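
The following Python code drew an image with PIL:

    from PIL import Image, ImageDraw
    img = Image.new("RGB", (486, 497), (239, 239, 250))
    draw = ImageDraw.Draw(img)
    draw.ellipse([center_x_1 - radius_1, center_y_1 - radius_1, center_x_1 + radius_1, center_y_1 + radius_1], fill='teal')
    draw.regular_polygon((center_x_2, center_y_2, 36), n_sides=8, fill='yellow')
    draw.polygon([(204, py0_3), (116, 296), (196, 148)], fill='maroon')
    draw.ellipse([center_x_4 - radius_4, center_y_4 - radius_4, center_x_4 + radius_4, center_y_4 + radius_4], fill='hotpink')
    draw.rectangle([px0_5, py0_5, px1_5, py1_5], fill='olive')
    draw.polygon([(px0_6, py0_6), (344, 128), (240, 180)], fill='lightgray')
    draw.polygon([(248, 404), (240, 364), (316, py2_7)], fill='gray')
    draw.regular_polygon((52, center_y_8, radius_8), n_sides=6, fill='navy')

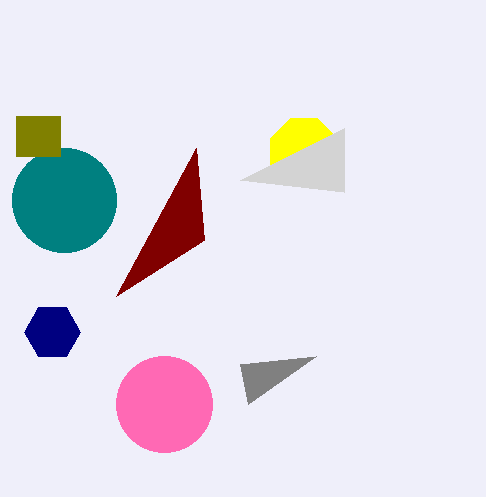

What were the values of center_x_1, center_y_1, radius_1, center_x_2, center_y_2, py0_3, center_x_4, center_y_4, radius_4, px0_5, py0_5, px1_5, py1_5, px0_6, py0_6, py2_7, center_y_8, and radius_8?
center_x_1 = 64, center_y_1 = 200, radius_1 = 52, center_x_2 = 304, center_y_2 = 152, py0_3 = 240, center_x_4 = 164, center_y_4 = 404, radius_4 = 48, px0_5 = 16, py0_5 = 116, px1_5 = 60, py1_5 = 156, px0_6 = 344, py0_6 = 192, py2_7 = 356, center_y_8 = 332, radius_8 = 28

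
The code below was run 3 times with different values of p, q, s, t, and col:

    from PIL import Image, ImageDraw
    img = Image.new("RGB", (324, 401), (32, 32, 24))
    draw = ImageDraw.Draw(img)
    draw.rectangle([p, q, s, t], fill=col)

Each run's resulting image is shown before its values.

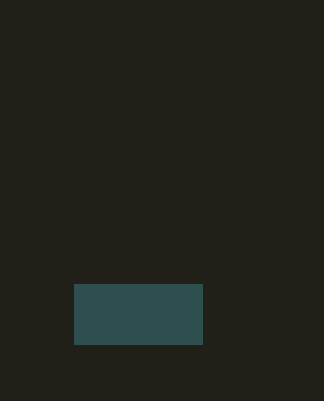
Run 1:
p = 74; q = 284; s = 202; t = 344; col = 'darkslategray'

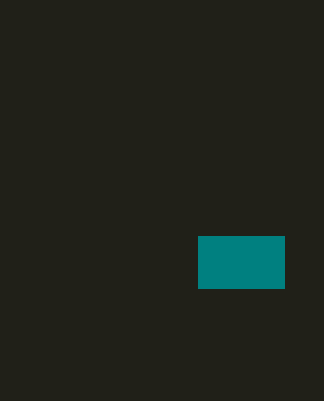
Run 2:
p = 198, q = 236, s = 284, t = 288, col = 'teal'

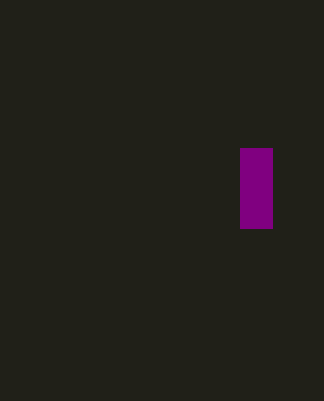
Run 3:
p = 240
q = 148
s = 272
t = 228
col = 'purple'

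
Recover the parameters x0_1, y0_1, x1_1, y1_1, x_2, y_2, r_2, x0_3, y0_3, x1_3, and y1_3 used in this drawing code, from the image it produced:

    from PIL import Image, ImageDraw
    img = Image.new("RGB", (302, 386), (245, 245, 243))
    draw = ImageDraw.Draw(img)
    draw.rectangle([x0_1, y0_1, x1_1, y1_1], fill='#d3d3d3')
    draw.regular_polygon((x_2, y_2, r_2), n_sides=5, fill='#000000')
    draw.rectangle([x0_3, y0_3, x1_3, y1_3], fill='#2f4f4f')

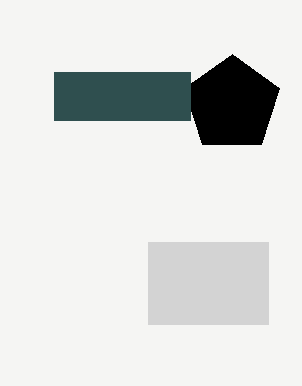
x0_1 = 148
y0_1 = 242
x1_1 = 268
y1_1 = 324
x_2 = 232
y_2 = 104
r_2 = 50
x0_3 = 54
y0_3 = 72
x1_3 = 190
y1_3 = 120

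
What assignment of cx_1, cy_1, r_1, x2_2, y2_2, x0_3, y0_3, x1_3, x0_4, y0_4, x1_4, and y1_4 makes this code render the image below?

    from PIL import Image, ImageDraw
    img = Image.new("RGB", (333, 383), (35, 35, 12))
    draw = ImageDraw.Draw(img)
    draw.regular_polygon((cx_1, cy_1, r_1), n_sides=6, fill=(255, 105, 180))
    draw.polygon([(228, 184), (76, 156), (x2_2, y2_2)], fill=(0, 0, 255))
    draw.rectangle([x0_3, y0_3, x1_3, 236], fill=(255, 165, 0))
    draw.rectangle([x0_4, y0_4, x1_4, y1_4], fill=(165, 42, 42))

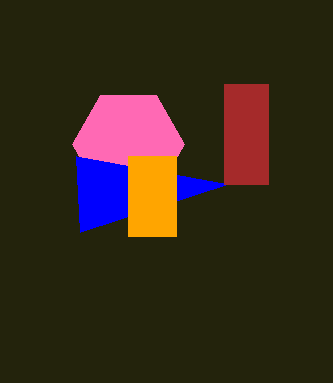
cx_1 = 128, cy_1 = 144, r_1 = 56, x2_2 = 80, y2_2 = 232, x0_3 = 128, y0_3 = 156, x1_3 = 176, x0_4 = 224, y0_4 = 84, x1_4 = 268, y1_4 = 184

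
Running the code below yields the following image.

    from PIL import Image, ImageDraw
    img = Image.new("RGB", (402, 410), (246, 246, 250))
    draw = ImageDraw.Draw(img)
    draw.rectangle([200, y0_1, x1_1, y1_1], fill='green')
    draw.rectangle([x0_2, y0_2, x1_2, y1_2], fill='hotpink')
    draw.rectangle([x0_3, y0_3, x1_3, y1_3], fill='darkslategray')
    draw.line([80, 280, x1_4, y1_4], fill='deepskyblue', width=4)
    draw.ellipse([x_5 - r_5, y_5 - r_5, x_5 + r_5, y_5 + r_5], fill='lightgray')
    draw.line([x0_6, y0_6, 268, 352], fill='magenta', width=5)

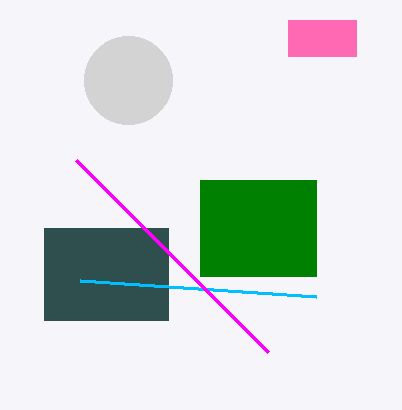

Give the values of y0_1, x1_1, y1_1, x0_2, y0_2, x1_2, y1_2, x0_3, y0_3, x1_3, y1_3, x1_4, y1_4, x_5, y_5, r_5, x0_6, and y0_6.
y0_1 = 180
x1_1 = 316
y1_1 = 276
x0_2 = 288
y0_2 = 20
x1_2 = 356
y1_2 = 56
x0_3 = 44
y0_3 = 228
x1_3 = 168
y1_3 = 320
x1_4 = 316
y1_4 = 296
x_5 = 128
y_5 = 80
r_5 = 44
x0_6 = 76
y0_6 = 160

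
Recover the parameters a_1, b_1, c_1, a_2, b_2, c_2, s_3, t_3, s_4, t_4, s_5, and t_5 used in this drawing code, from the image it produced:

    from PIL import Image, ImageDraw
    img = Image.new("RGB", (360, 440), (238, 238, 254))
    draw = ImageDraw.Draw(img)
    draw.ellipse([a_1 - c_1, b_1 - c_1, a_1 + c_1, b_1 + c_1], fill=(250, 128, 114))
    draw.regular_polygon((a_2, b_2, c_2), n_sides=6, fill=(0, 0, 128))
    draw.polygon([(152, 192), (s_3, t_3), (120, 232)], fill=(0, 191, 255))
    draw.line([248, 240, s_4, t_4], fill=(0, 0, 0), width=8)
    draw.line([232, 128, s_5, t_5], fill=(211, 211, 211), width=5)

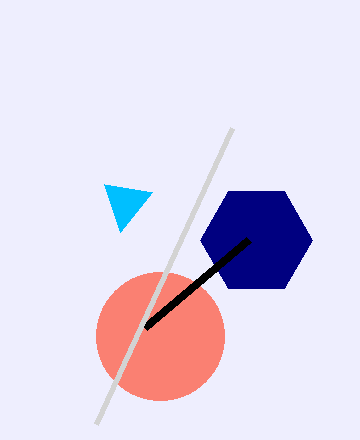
a_1 = 160; b_1 = 336; c_1 = 64; a_2 = 256; b_2 = 240; c_2 = 56; s_3 = 104; t_3 = 184; s_4 = 144; t_4 = 328; s_5 = 96; t_5 = 424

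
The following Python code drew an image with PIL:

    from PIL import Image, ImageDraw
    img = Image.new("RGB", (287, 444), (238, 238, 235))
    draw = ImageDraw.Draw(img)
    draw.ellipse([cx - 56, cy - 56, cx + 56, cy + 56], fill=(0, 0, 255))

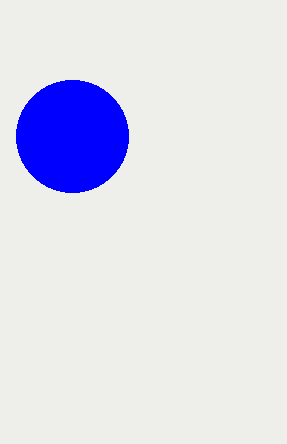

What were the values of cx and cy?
cx = 72, cy = 136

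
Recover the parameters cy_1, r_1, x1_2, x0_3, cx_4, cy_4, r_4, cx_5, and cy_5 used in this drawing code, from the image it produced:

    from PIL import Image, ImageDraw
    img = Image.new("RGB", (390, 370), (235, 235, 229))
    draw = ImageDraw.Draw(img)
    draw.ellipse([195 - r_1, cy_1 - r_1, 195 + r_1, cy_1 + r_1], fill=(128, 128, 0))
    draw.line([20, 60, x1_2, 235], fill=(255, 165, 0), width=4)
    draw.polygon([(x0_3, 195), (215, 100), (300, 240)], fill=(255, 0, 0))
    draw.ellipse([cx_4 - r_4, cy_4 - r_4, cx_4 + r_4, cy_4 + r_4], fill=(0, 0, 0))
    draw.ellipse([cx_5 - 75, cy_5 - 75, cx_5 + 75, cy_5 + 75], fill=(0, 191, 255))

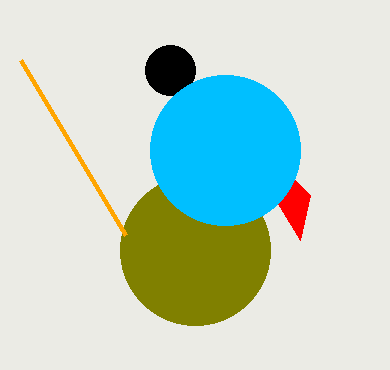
cy_1 = 250, r_1 = 75, x1_2 = 125, x0_3 = 310, cx_4 = 170, cy_4 = 70, r_4 = 25, cx_5 = 225, cy_5 = 150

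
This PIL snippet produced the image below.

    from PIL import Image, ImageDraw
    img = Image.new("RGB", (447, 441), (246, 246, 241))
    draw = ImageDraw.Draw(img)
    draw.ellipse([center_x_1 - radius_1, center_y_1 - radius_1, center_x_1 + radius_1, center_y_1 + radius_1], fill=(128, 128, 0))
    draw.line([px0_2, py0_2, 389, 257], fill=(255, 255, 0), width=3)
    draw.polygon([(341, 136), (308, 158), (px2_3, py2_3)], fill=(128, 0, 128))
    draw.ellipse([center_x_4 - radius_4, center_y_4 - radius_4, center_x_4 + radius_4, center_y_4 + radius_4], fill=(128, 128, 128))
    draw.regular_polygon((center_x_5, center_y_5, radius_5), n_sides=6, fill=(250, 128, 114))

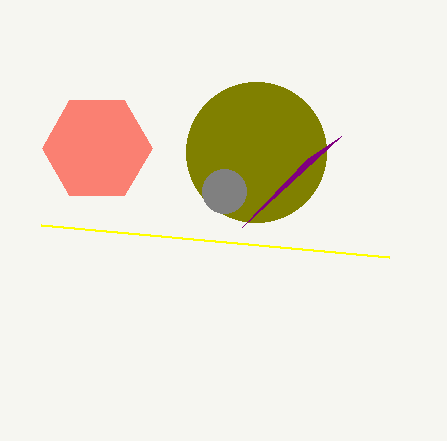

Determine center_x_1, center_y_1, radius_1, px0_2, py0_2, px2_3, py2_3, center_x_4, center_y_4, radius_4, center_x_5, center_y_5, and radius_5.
center_x_1 = 256, center_y_1 = 152, radius_1 = 70, px0_2 = 41, py0_2 = 225, px2_3 = 242, py2_3 = 227, center_x_4 = 224, center_y_4 = 191, radius_4 = 22, center_x_5 = 97, center_y_5 = 148, radius_5 = 55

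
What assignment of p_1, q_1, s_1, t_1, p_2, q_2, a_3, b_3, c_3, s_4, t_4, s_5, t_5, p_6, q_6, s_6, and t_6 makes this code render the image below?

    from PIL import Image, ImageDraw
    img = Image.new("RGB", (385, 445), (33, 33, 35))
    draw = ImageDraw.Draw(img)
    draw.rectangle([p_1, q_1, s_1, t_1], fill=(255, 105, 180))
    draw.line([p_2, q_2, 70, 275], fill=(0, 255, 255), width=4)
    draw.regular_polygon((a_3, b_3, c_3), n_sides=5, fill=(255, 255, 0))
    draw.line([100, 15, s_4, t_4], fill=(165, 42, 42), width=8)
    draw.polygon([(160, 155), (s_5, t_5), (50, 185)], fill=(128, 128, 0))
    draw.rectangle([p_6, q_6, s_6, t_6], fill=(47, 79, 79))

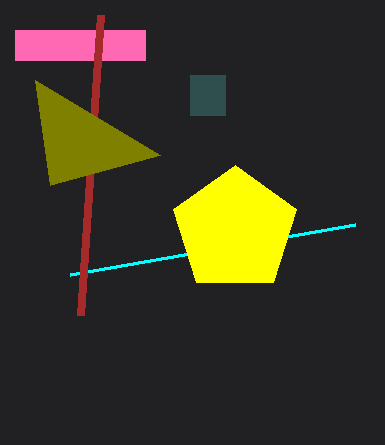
p_1 = 15
q_1 = 30
s_1 = 145
t_1 = 60
p_2 = 355
q_2 = 225
a_3 = 235
b_3 = 230
c_3 = 65
s_4 = 80
t_4 = 315
s_5 = 35
t_5 = 80
p_6 = 190
q_6 = 75
s_6 = 225
t_6 = 115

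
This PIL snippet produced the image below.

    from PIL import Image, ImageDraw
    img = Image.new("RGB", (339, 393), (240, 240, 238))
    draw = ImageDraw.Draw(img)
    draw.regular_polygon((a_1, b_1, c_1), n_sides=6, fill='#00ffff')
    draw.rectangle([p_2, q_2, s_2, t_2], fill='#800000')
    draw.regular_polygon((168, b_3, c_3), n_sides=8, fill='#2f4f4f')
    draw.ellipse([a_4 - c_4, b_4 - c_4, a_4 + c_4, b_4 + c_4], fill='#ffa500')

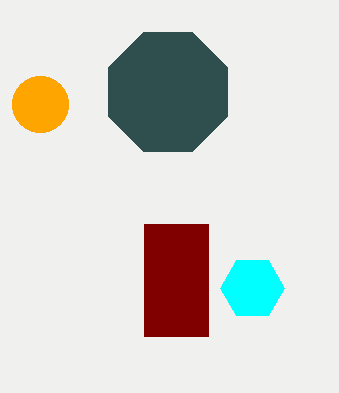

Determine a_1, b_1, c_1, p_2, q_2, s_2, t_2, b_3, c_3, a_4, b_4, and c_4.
a_1 = 252
b_1 = 288
c_1 = 32
p_2 = 144
q_2 = 224
s_2 = 208
t_2 = 336
b_3 = 92
c_3 = 64
a_4 = 40
b_4 = 104
c_4 = 28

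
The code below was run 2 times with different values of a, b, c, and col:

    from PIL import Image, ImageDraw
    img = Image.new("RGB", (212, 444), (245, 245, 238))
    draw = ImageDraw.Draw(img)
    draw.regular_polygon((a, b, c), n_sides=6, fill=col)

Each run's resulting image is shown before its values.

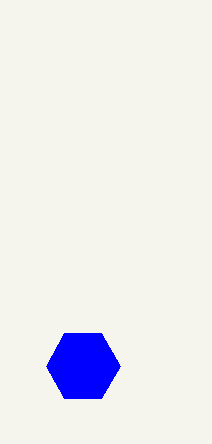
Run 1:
a = 83, b = 366, c = 37, col = 'blue'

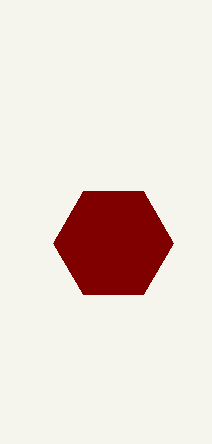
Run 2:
a = 113, b = 243, c = 60, col = 'maroon'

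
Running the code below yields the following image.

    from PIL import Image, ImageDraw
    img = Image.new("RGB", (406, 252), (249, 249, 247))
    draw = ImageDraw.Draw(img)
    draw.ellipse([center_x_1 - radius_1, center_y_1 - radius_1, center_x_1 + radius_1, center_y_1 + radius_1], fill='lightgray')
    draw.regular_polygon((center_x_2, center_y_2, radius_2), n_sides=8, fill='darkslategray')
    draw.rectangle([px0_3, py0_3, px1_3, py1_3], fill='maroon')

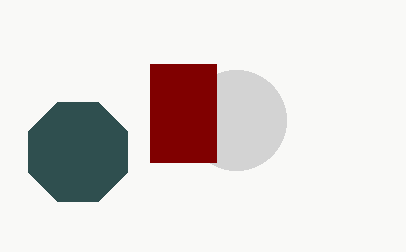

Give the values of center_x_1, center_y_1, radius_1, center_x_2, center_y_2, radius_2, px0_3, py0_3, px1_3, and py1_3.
center_x_1 = 236; center_y_1 = 120; radius_1 = 50; center_x_2 = 78; center_y_2 = 152; radius_2 = 54; px0_3 = 150; py0_3 = 64; px1_3 = 216; py1_3 = 162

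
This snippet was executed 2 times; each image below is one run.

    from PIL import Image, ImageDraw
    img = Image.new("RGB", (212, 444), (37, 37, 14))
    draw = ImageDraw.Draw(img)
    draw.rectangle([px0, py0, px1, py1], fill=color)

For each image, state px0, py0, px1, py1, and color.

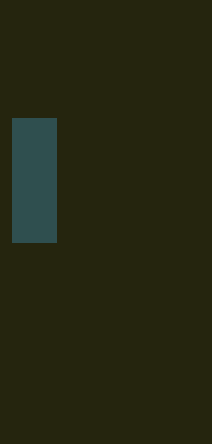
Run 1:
px0 = 12; py0 = 118; px1 = 56; py1 = 242; color = 'darkslategray'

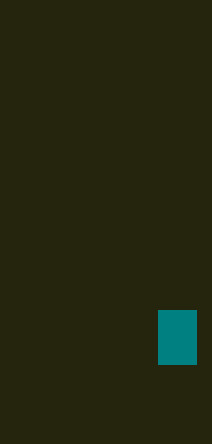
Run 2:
px0 = 158; py0 = 310; px1 = 196; py1 = 364; color = 'teal'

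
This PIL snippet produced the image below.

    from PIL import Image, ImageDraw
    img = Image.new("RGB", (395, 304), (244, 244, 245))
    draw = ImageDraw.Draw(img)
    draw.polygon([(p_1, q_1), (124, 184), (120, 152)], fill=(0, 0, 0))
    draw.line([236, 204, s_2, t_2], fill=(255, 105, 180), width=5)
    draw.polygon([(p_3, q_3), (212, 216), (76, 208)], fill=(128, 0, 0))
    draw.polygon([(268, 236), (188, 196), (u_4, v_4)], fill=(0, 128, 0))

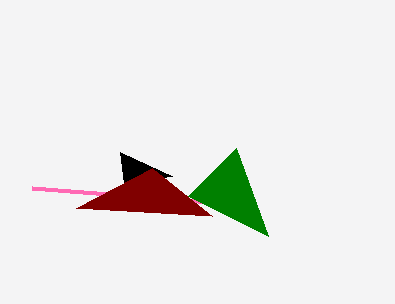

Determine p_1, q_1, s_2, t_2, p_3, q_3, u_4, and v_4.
p_1 = 172; q_1 = 176; s_2 = 32; t_2 = 188; p_3 = 152; q_3 = 168; u_4 = 236; v_4 = 148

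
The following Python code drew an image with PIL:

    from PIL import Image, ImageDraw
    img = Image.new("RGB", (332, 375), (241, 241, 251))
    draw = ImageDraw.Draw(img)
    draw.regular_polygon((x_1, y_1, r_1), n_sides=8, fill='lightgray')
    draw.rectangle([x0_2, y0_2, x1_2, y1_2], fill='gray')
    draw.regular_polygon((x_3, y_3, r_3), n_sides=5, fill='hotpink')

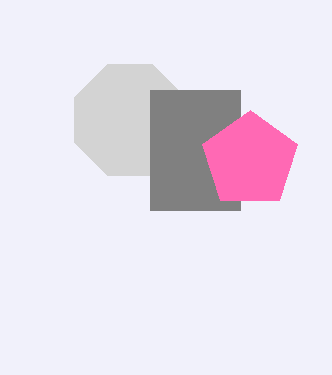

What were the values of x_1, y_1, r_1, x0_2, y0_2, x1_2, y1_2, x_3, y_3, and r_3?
x_1 = 130, y_1 = 120, r_1 = 60, x0_2 = 150, y0_2 = 90, x1_2 = 240, y1_2 = 210, x_3 = 250, y_3 = 160, r_3 = 50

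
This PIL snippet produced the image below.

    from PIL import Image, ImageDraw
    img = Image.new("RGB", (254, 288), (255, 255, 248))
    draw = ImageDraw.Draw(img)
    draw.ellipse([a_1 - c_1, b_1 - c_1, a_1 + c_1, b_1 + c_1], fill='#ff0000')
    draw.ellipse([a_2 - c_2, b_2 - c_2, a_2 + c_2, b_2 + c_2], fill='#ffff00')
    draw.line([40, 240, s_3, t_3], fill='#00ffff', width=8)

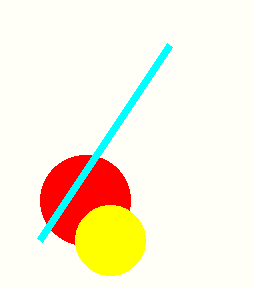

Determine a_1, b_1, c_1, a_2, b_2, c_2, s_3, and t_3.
a_1 = 85, b_1 = 200, c_1 = 45, a_2 = 110, b_2 = 240, c_2 = 35, s_3 = 170, t_3 = 45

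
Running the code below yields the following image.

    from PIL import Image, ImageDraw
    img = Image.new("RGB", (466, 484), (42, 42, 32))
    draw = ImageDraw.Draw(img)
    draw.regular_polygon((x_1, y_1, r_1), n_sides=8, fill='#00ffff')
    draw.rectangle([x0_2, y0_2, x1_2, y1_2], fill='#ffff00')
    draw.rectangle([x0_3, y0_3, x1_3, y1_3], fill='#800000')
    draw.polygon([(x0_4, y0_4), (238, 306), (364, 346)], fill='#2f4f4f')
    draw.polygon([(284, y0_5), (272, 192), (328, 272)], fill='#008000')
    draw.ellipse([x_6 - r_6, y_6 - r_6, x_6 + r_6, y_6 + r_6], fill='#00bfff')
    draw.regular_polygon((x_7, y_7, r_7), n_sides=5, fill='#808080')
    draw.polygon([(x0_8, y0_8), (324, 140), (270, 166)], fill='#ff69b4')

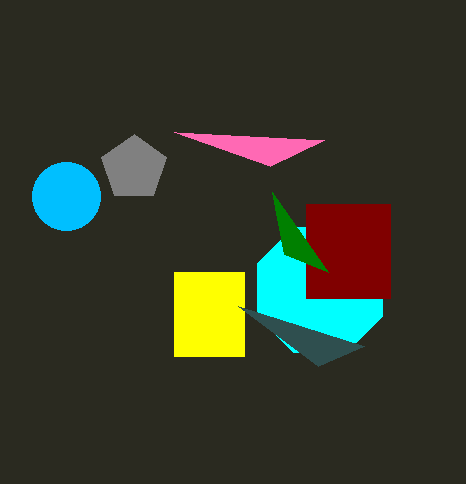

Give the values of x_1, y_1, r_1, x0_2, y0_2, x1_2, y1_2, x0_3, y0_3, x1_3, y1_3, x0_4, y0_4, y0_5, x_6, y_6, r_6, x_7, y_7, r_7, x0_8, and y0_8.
x_1 = 320, y_1 = 290, r_1 = 68, x0_2 = 174, y0_2 = 272, x1_2 = 244, y1_2 = 356, x0_3 = 306, y0_3 = 204, x1_3 = 390, y1_3 = 298, x0_4 = 318, y0_4 = 366, y0_5 = 254, x_6 = 66, y_6 = 196, r_6 = 34, x_7 = 134, y_7 = 168, r_7 = 34, x0_8 = 174, y0_8 = 132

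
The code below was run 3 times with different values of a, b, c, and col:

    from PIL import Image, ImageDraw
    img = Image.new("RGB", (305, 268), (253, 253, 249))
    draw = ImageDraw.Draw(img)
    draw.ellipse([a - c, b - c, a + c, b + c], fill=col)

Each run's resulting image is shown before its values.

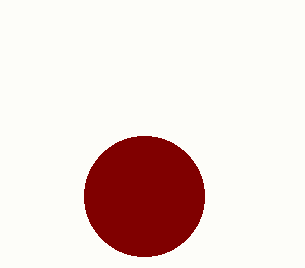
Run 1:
a = 144, b = 196, c = 60, col = 'maroon'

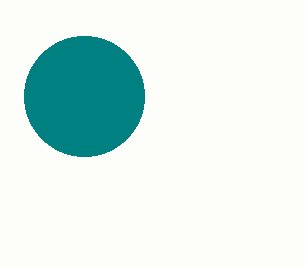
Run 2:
a = 84, b = 96, c = 60, col = 'teal'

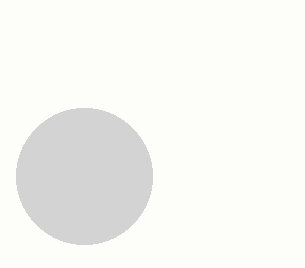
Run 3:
a = 84
b = 176
c = 68
col = 'lightgray'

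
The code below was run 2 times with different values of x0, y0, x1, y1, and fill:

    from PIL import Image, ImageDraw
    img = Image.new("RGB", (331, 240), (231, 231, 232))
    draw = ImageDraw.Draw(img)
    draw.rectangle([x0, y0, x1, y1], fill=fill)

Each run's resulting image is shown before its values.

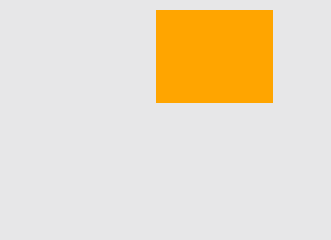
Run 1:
x0 = 156, y0 = 10, x1 = 272, y1 = 102, fill = 'orange'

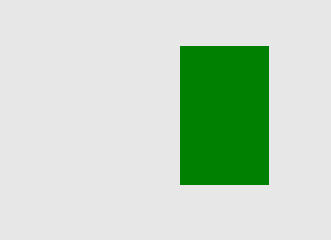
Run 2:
x0 = 180; y0 = 46; x1 = 268; y1 = 184; fill = 'green'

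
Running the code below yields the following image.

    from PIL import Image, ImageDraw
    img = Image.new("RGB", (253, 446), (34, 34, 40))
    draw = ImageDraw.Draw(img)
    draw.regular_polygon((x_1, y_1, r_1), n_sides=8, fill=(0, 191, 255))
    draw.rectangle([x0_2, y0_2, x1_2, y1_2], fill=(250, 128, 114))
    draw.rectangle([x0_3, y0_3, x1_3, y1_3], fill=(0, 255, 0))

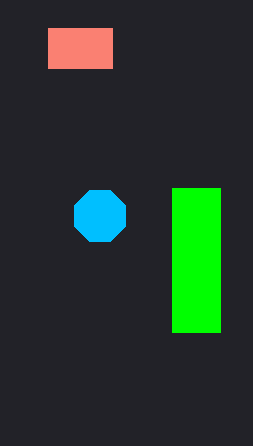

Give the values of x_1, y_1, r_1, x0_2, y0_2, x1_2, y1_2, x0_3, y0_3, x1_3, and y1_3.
x_1 = 100; y_1 = 216; r_1 = 28; x0_2 = 48; y0_2 = 28; x1_2 = 112; y1_2 = 68; x0_3 = 172; y0_3 = 188; x1_3 = 220; y1_3 = 332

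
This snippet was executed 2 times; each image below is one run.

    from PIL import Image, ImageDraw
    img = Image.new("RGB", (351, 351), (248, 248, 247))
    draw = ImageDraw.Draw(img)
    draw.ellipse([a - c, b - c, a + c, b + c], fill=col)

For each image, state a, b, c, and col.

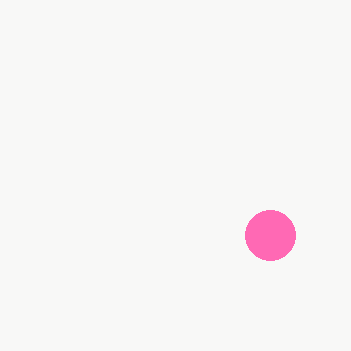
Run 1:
a = 270
b = 235
c = 25
col = 'hotpink'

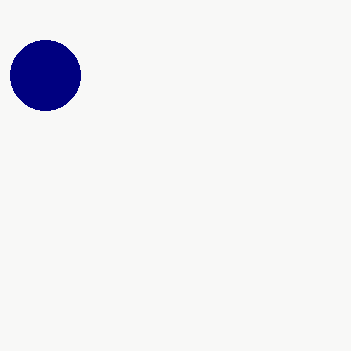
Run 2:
a = 45; b = 75; c = 35; col = 'navy'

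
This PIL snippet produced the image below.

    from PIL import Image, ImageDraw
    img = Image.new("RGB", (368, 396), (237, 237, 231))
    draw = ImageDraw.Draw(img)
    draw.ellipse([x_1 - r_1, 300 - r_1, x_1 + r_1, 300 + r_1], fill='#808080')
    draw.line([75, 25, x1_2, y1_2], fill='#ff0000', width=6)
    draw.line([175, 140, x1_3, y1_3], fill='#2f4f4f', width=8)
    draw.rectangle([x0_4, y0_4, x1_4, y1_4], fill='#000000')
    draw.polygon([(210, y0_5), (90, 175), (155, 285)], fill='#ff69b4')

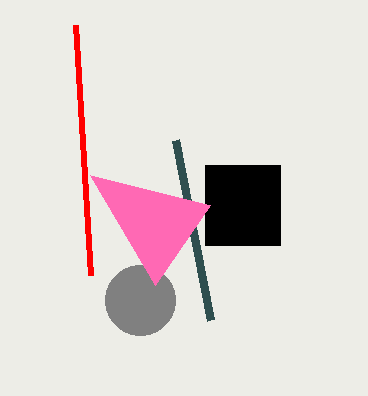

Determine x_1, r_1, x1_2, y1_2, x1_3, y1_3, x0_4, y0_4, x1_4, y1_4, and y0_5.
x_1 = 140
r_1 = 35
x1_2 = 90
y1_2 = 275
x1_3 = 210
y1_3 = 320
x0_4 = 205
y0_4 = 165
x1_4 = 280
y1_4 = 245
y0_5 = 205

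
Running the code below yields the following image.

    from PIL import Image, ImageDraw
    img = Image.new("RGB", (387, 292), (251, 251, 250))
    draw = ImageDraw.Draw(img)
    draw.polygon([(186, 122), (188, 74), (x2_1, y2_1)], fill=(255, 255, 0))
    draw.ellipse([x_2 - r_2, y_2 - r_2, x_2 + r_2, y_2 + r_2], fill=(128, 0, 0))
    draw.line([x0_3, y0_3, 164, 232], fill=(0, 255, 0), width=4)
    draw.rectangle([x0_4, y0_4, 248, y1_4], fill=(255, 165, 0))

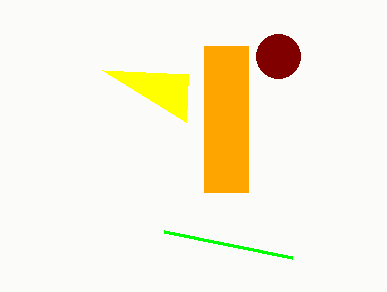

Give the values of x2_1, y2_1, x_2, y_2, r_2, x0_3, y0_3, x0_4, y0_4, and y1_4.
x2_1 = 102
y2_1 = 70
x_2 = 278
y_2 = 56
r_2 = 22
x0_3 = 292
y0_3 = 258
x0_4 = 204
y0_4 = 46
y1_4 = 192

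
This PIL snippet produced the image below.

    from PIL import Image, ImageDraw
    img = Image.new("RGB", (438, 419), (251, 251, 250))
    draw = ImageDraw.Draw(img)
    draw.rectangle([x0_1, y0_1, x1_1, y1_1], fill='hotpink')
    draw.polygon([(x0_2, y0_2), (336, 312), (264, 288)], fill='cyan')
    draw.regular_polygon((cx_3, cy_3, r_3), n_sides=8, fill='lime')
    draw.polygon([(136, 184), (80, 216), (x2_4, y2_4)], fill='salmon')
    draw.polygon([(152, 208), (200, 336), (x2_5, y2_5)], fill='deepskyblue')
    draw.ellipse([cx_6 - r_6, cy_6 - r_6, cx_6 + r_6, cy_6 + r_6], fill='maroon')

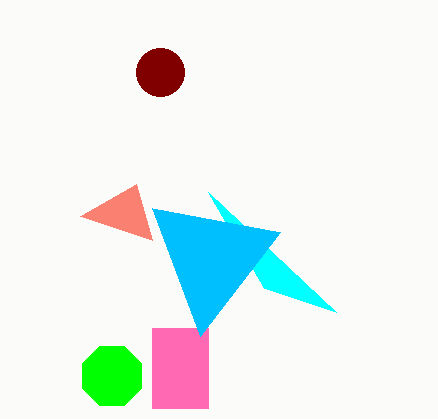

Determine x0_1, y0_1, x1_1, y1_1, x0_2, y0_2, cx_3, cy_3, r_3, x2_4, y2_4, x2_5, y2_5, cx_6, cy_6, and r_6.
x0_1 = 152, y0_1 = 328, x1_1 = 208, y1_1 = 408, x0_2 = 208, y0_2 = 192, cx_3 = 112, cy_3 = 376, r_3 = 32, x2_4 = 152, y2_4 = 240, x2_5 = 280, y2_5 = 232, cx_6 = 160, cy_6 = 72, r_6 = 24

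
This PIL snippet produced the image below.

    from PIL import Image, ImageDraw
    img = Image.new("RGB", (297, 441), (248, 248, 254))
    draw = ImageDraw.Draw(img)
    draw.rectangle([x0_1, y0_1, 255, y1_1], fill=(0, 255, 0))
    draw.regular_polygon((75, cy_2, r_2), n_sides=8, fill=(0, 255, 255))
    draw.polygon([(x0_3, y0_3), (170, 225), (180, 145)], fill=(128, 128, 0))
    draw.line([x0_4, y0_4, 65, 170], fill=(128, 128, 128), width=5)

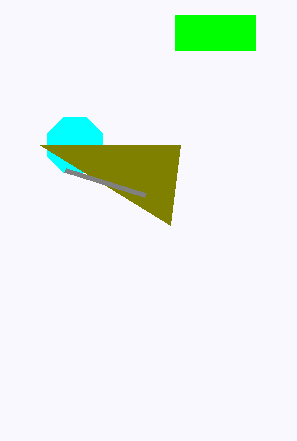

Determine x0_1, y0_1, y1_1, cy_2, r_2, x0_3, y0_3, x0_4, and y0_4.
x0_1 = 175; y0_1 = 15; y1_1 = 50; cy_2 = 145; r_2 = 30; x0_3 = 40; y0_3 = 145; x0_4 = 145; y0_4 = 195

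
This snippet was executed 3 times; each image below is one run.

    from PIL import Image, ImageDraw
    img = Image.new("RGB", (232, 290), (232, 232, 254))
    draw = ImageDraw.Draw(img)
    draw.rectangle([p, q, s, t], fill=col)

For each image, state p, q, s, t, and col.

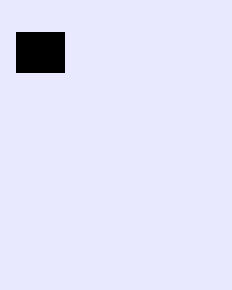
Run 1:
p = 16
q = 32
s = 64
t = 72
col = 'black'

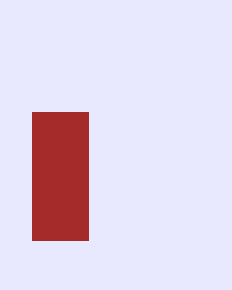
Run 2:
p = 32, q = 112, s = 88, t = 240, col = 'brown'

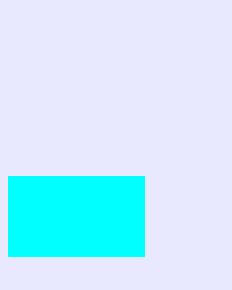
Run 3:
p = 8, q = 176, s = 144, t = 256, col = 'cyan'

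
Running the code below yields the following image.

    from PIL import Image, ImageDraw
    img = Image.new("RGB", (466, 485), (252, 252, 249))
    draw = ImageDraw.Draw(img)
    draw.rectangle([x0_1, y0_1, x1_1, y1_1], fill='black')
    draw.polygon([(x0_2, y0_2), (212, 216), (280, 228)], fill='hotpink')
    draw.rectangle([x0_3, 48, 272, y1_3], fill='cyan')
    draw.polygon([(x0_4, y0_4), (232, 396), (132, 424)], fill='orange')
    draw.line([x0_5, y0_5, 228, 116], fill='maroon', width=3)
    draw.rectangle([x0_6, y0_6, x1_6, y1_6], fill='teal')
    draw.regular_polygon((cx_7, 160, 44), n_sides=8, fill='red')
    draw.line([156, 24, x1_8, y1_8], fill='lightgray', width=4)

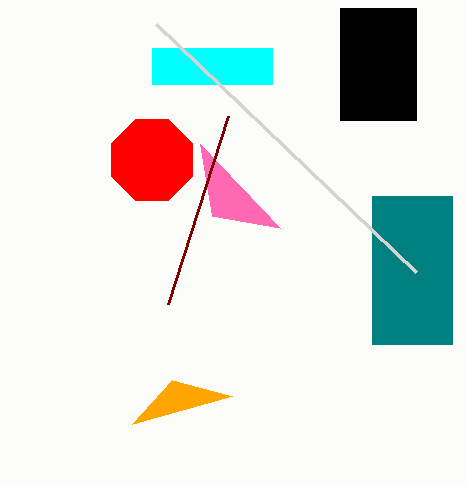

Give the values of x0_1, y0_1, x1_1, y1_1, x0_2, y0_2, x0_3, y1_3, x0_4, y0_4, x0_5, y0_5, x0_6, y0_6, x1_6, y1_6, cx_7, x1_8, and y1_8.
x0_1 = 340; y0_1 = 8; x1_1 = 416; y1_1 = 120; x0_2 = 200; y0_2 = 144; x0_3 = 152; y1_3 = 84; x0_4 = 172; y0_4 = 380; x0_5 = 168; y0_5 = 304; x0_6 = 372; y0_6 = 196; x1_6 = 452; y1_6 = 344; cx_7 = 152; x1_8 = 416; y1_8 = 272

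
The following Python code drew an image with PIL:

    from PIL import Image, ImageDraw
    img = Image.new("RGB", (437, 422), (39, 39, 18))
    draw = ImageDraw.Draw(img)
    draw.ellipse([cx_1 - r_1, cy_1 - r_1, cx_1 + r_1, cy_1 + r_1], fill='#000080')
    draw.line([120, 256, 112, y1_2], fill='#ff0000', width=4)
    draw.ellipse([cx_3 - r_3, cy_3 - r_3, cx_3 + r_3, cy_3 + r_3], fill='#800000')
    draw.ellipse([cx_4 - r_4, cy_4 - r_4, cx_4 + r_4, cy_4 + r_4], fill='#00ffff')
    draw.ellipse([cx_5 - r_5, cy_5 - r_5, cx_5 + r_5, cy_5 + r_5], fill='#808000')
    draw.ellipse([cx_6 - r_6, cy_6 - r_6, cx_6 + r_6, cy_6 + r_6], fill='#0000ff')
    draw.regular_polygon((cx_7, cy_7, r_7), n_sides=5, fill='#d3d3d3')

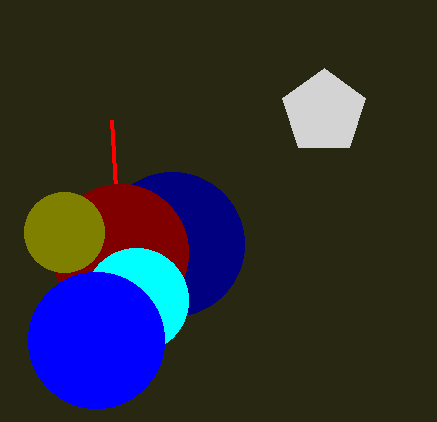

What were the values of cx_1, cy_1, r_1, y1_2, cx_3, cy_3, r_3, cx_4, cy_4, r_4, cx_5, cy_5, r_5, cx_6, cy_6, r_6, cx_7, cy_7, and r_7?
cx_1 = 172, cy_1 = 244, r_1 = 72, y1_2 = 120, cx_3 = 120, cy_3 = 252, r_3 = 68, cx_4 = 136, cy_4 = 300, r_4 = 52, cx_5 = 64, cy_5 = 232, r_5 = 40, cx_6 = 96, cy_6 = 340, r_6 = 68, cx_7 = 324, cy_7 = 112, r_7 = 44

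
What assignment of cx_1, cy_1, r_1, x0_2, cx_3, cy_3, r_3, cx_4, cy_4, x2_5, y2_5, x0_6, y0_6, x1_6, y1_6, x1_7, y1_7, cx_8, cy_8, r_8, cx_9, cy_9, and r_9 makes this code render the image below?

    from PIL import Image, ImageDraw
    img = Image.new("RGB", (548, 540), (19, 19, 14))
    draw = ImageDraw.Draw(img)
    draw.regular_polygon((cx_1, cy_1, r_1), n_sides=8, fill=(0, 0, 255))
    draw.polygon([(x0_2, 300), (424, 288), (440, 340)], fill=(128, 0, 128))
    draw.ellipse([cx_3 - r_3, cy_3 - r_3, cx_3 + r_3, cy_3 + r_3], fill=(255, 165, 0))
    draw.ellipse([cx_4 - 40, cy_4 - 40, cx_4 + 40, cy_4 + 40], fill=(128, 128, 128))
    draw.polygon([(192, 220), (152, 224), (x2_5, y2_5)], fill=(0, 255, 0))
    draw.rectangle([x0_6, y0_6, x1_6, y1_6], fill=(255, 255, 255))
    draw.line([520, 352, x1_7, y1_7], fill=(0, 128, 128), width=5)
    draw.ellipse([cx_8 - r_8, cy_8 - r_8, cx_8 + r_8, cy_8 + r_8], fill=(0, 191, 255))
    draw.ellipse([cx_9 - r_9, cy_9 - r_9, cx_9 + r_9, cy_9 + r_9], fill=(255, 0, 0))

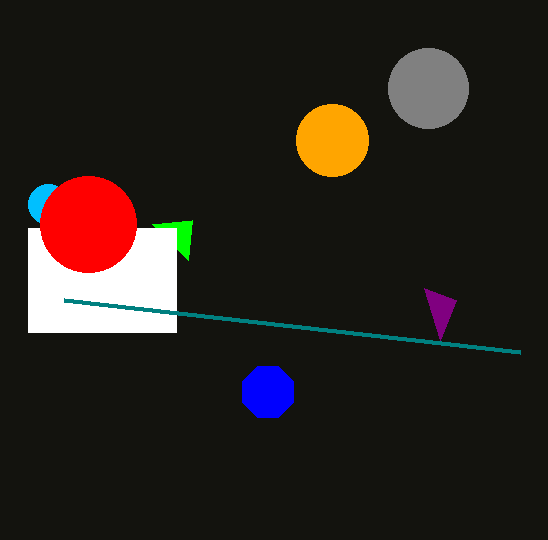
cx_1 = 268, cy_1 = 392, r_1 = 28, x0_2 = 456, cx_3 = 332, cy_3 = 140, r_3 = 36, cx_4 = 428, cy_4 = 88, x2_5 = 188, y2_5 = 260, x0_6 = 28, y0_6 = 228, x1_6 = 176, y1_6 = 332, x1_7 = 64, y1_7 = 300, cx_8 = 48, cy_8 = 204, r_8 = 20, cx_9 = 88, cy_9 = 224, r_9 = 48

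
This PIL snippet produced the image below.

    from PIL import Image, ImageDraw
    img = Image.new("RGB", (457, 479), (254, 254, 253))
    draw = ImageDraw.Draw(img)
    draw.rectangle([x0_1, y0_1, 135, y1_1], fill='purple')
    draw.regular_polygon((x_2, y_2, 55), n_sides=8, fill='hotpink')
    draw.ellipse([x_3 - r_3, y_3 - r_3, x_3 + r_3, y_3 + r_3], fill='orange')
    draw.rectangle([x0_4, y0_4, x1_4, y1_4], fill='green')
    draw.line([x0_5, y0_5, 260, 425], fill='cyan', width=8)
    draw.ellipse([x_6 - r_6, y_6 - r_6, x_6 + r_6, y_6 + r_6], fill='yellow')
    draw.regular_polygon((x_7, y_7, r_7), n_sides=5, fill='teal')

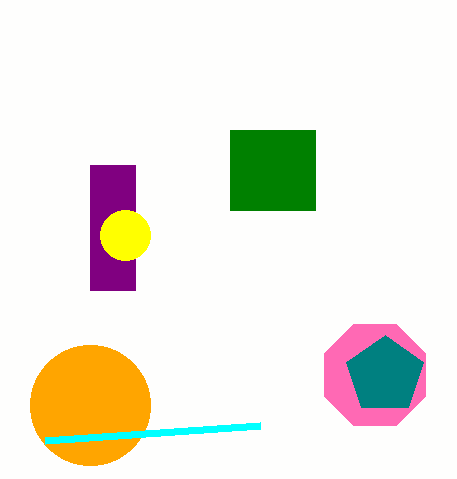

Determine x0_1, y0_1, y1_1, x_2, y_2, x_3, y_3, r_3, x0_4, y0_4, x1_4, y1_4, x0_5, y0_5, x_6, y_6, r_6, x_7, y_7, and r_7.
x0_1 = 90, y0_1 = 165, y1_1 = 290, x_2 = 375, y_2 = 375, x_3 = 90, y_3 = 405, r_3 = 60, x0_4 = 230, y0_4 = 130, x1_4 = 315, y1_4 = 210, x0_5 = 45, y0_5 = 440, x_6 = 125, y_6 = 235, r_6 = 25, x_7 = 385, y_7 = 375, r_7 = 40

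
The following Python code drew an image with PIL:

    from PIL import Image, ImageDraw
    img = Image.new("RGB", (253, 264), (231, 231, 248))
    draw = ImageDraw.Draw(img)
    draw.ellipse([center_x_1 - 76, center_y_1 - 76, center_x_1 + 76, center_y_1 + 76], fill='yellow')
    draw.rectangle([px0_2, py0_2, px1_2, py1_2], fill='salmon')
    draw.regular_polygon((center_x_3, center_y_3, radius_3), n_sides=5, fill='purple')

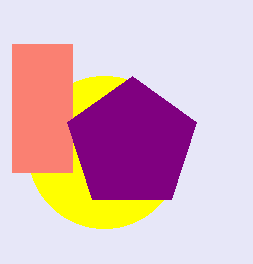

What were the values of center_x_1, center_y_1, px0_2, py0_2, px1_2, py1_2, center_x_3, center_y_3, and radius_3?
center_x_1 = 104
center_y_1 = 152
px0_2 = 12
py0_2 = 44
px1_2 = 72
py1_2 = 172
center_x_3 = 132
center_y_3 = 144
radius_3 = 68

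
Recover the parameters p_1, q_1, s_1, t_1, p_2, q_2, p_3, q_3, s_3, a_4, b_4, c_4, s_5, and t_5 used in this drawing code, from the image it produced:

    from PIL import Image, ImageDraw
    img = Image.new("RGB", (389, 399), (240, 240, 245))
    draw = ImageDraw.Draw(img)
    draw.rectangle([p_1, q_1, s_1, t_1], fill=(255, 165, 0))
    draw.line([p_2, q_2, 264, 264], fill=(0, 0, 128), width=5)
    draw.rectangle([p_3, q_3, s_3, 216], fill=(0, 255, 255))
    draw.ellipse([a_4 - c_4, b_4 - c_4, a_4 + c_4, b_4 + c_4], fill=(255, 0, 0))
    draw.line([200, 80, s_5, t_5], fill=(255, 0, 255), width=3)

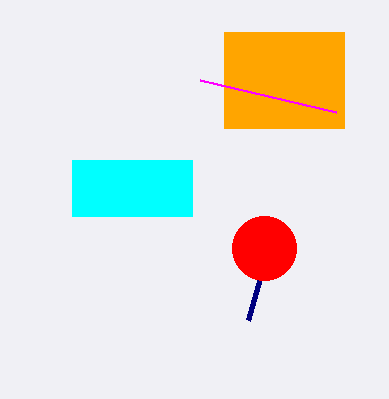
p_1 = 224, q_1 = 32, s_1 = 344, t_1 = 128, p_2 = 248, q_2 = 320, p_3 = 72, q_3 = 160, s_3 = 192, a_4 = 264, b_4 = 248, c_4 = 32, s_5 = 336, t_5 = 112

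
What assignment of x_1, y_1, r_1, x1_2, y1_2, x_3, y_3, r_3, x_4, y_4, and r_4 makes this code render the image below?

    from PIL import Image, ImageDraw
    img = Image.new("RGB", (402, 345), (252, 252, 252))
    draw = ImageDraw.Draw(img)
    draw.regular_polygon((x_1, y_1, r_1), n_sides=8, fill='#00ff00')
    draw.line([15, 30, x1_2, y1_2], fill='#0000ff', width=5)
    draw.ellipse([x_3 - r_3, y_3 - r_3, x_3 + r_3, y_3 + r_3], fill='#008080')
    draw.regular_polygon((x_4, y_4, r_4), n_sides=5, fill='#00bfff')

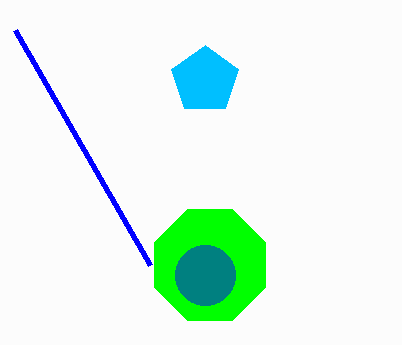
x_1 = 210; y_1 = 265; r_1 = 60; x1_2 = 150; y1_2 = 265; x_3 = 205; y_3 = 275; r_3 = 30; x_4 = 205; y_4 = 80; r_4 = 35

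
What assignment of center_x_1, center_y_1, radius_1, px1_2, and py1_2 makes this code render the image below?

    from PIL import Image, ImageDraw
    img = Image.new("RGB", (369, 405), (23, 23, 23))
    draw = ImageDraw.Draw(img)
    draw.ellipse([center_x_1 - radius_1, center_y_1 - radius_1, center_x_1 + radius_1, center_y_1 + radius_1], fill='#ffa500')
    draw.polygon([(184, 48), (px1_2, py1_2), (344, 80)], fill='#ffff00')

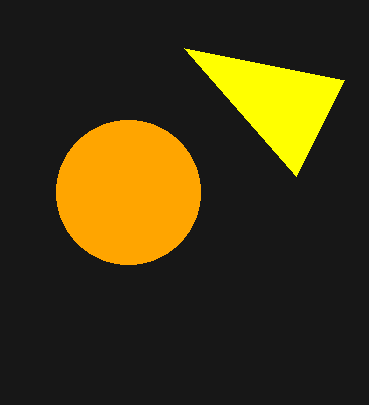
center_x_1 = 128
center_y_1 = 192
radius_1 = 72
px1_2 = 296
py1_2 = 176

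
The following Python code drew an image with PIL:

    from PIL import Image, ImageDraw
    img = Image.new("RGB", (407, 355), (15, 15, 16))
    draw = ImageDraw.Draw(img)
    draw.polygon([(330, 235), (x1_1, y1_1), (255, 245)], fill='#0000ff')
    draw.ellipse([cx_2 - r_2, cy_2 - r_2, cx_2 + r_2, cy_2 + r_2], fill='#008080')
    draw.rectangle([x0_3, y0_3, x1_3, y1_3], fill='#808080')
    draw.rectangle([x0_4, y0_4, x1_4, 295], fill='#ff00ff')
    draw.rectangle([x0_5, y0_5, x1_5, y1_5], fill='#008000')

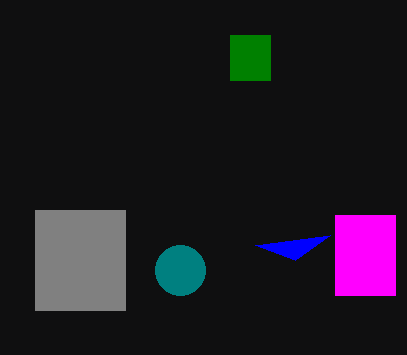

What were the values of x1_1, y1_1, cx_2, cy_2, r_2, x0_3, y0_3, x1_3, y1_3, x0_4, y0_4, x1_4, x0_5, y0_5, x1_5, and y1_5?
x1_1 = 295; y1_1 = 260; cx_2 = 180; cy_2 = 270; r_2 = 25; x0_3 = 35; y0_3 = 210; x1_3 = 125; y1_3 = 310; x0_4 = 335; y0_4 = 215; x1_4 = 395; x0_5 = 230; y0_5 = 35; x1_5 = 270; y1_5 = 80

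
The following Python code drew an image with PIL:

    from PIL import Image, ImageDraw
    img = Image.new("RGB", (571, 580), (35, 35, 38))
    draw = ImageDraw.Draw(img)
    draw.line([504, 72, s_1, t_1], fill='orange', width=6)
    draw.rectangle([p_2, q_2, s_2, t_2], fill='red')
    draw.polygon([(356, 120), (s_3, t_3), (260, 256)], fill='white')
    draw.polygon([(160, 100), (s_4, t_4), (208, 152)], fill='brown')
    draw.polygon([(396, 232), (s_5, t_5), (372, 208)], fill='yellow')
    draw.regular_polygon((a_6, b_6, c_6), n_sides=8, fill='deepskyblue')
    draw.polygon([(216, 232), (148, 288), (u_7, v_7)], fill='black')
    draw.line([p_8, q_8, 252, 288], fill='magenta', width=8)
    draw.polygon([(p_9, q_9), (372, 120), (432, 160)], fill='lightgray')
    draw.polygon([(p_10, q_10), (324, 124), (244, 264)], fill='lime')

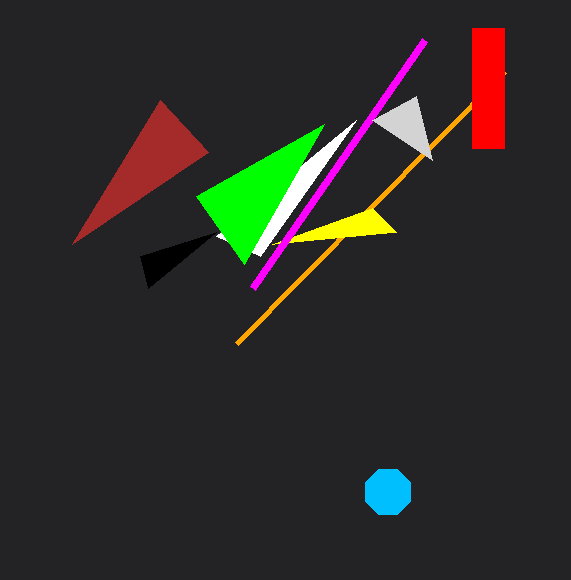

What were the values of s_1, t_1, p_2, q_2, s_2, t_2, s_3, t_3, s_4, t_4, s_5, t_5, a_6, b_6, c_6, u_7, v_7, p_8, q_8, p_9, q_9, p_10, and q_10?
s_1 = 236; t_1 = 344; p_2 = 472; q_2 = 28; s_2 = 504; t_2 = 148; s_3 = 216; t_3 = 236; s_4 = 72; t_4 = 244; s_5 = 272; t_5 = 244; a_6 = 388; b_6 = 492; c_6 = 24; u_7 = 140; v_7 = 256; p_8 = 424; q_8 = 40; p_9 = 416; q_9 = 96; p_10 = 196; q_10 = 196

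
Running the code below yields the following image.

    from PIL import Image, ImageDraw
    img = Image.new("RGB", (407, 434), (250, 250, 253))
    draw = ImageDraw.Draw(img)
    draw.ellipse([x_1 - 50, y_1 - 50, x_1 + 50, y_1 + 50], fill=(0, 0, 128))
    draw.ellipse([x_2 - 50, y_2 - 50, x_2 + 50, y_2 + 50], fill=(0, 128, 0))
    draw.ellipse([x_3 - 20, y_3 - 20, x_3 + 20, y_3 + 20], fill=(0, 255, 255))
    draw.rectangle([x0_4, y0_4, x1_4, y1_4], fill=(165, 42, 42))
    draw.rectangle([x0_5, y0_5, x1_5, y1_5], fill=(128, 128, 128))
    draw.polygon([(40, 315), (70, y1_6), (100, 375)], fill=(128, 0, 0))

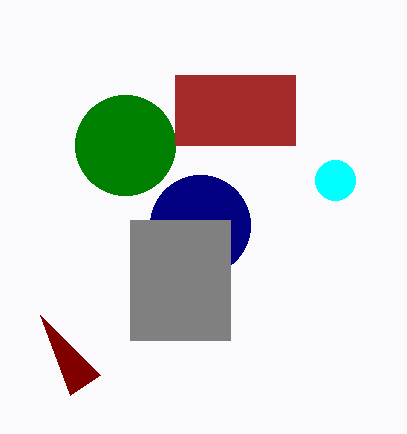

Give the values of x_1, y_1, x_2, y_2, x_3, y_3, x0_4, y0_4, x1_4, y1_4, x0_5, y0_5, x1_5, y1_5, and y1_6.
x_1 = 200, y_1 = 225, x_2 = 125, y_2 = 145, x_3 = 335, y_3 = 180, x0_4 = 175, y0_4 = 75, x1_4 = 295, y1_4 = 145, x0_5 = 130, y0_5 = 220, x1_5 = 230, y1_5 = 340, y1_6 = 395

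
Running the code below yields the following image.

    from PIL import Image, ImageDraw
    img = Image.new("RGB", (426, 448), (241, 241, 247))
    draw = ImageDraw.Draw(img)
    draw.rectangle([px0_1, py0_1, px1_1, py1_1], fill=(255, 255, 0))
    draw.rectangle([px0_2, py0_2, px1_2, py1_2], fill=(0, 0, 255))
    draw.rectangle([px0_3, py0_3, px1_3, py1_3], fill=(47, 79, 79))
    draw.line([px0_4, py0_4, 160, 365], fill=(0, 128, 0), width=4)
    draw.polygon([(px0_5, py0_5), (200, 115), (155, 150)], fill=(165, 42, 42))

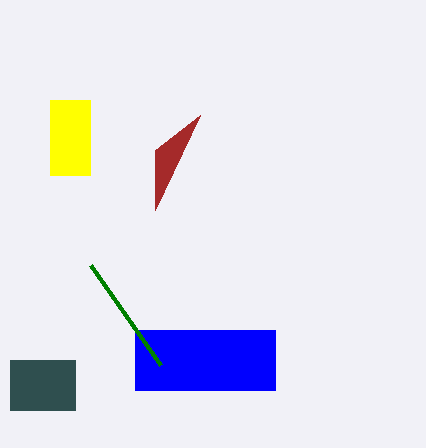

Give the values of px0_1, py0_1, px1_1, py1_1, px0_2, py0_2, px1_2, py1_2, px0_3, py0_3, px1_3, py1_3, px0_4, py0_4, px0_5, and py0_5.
px0_1 = 50, py0_1 = 100, px1_1 = 90, py1_1 = 175, px0_2 = 135, py0_2 = 330, px1_2 = 275, py1_2 = 390, px0_3 = 10, py0_3 = 360, px1_3 = 75, py1_3 = 410, px0_4 = 90, py0_4 = 265, px0_5 = 155, py0_5 = 210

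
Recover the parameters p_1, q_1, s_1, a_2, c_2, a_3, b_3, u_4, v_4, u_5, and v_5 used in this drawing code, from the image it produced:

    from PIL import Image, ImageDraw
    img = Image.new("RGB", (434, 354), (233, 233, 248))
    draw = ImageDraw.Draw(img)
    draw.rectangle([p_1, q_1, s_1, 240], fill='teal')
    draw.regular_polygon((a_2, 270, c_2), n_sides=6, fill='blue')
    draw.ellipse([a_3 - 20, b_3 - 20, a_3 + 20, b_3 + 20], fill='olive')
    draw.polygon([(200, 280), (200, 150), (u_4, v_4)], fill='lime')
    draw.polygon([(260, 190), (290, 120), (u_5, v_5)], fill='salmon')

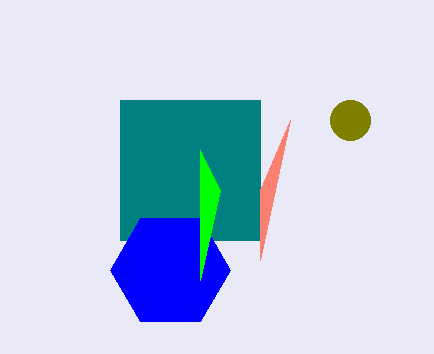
p_1 = 120; q_1 = 100; s_1 = 260; a_2 = 170; c_2 = 60; a_3 = 350; b_3 = 120; u_4 = 220; v_4 = 190; u_5 = 260; v_5 = 260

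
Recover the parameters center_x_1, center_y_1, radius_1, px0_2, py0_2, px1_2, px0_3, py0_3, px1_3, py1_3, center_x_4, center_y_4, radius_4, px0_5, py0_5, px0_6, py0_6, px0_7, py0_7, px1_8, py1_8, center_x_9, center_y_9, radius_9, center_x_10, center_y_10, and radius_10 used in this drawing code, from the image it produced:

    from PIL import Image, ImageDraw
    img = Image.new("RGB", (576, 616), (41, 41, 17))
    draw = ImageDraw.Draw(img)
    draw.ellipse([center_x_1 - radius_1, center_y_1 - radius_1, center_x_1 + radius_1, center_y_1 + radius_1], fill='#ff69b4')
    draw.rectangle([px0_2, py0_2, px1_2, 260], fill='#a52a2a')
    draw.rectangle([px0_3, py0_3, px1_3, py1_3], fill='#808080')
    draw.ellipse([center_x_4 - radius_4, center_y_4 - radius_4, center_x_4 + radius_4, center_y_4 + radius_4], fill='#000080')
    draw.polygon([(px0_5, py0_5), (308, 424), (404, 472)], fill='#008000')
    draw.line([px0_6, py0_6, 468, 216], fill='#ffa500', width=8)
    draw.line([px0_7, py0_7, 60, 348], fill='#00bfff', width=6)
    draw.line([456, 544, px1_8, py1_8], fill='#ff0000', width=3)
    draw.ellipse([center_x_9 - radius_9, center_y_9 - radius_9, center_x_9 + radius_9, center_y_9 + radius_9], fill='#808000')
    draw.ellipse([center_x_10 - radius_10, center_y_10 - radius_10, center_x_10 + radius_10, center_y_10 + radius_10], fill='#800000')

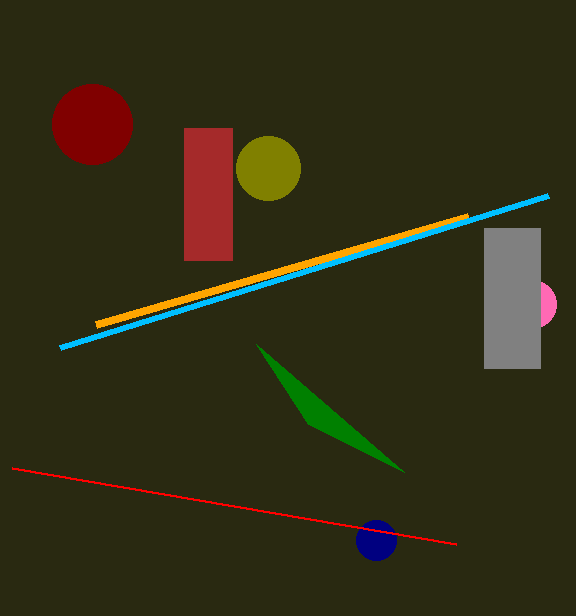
center_x_1 = 532; center_y_1 = 304; radius_1 = 24; px0_2 = 184; py0_2 = 128; px1_2 = 232; px0_3 = 484; py0_3 = 228; px1_3 = 540; py1_3 = 368; center_x_4 = 376; center_y_4 = 540; radius_4 = 20; px0_5 = 256; py0_5 = 344; px0_6 = 96; py0_6 = 324; px0_7 = 548; py0_7 = 196; px1_8 = 12; py1_8 = 468; center_x_9 = 268; center_y_9 = 168; radius_9 = 32; center_x_10 = 92; center_y_10 = 124; radius_10 = 40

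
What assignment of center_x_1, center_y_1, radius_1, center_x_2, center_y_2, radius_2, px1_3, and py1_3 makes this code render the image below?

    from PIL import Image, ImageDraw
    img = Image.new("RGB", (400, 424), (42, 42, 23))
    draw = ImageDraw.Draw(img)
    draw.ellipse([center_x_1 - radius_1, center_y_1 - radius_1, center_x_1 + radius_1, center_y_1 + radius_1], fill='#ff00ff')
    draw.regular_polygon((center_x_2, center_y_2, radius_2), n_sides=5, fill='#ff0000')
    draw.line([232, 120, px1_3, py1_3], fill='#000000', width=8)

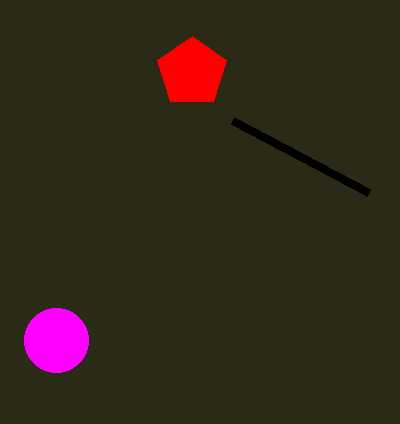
center_x_1 = 56; center_y_1 = 340; radius_1 = 32; center_x_2 = 192; center_y_2 = 72; radius_2 = 36; px1_3 = 368; py1_3 = 192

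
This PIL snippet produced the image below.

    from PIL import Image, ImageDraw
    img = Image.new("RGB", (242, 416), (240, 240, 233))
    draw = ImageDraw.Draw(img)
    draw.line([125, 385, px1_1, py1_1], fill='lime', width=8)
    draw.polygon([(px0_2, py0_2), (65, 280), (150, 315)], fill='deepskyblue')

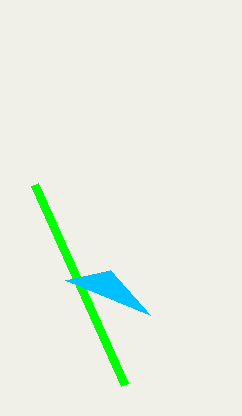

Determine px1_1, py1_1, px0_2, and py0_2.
px1_1 = 35; py1_1 = 185; px0_2 = 110; py0_2 = 270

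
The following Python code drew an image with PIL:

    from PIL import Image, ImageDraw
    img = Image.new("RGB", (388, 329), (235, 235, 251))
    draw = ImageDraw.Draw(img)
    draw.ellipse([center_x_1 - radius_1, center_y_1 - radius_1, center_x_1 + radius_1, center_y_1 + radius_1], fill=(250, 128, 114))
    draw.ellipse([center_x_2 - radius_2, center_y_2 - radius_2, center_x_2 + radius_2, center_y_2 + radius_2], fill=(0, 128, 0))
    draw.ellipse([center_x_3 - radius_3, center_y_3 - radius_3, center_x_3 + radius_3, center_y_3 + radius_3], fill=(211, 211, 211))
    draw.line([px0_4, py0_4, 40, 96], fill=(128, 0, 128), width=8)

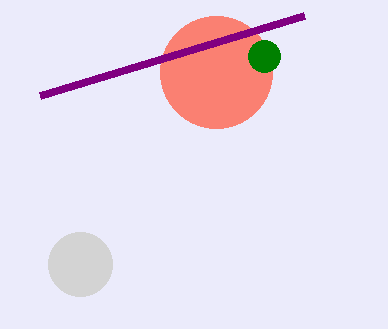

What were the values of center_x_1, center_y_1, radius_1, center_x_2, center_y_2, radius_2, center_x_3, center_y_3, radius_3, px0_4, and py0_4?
center_x_1 = 216, center_y_1 = 72, radius_1 = 56, center_x_2 = 264, center_y_2 = 56, radius_2 = 16, center_x_3 = 80, center_y_3 = 264, radius_3 = 32, px0_4 = 304, py0_4 = 16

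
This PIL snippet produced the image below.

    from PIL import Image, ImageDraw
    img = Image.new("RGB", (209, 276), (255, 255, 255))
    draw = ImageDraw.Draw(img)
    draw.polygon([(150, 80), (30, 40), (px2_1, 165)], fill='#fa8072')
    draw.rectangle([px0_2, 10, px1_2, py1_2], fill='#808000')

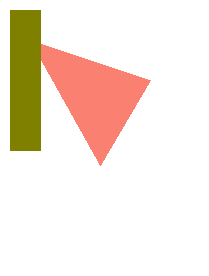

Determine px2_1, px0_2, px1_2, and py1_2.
px2_1 = 100
px0_2 = 10
px1_2 = 40
py1_2 = 150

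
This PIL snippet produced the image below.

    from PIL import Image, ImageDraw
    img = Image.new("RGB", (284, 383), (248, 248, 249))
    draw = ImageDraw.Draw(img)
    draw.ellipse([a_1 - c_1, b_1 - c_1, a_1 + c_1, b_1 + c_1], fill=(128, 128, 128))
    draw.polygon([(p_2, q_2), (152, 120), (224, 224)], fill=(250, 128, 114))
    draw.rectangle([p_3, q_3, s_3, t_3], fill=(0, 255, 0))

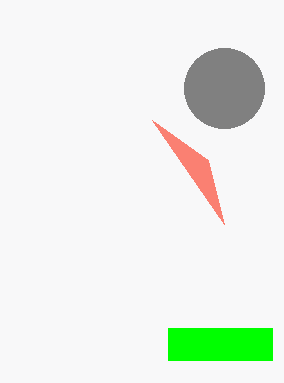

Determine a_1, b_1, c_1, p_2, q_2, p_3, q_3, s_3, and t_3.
a_1 = 224, b_1 = 88, c_1 = 40, p_2 = 208, q_2 = 160, p_3 = 168, q_3 = 328, s_3 = 272, t_3 = 360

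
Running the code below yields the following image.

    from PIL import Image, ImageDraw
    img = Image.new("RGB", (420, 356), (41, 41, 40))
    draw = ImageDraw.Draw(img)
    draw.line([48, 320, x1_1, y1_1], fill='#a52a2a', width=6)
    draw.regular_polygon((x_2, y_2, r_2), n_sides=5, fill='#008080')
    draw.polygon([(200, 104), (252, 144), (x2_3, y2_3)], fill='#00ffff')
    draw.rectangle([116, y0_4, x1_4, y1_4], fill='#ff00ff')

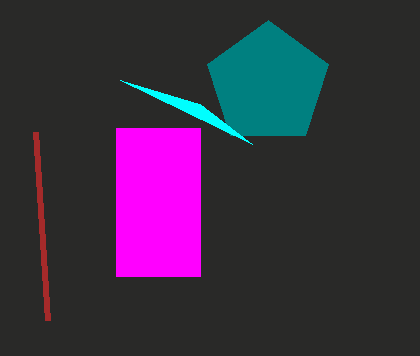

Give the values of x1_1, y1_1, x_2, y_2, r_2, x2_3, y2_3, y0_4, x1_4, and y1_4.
x1_1 = 36; y1_1 = 132; x_2 = 268; y_2 = 84; r_2 = 64; x2_3 = 120; y2_3 = 80; y0_4 = 128; x1_4 = 200; y1_4 = 276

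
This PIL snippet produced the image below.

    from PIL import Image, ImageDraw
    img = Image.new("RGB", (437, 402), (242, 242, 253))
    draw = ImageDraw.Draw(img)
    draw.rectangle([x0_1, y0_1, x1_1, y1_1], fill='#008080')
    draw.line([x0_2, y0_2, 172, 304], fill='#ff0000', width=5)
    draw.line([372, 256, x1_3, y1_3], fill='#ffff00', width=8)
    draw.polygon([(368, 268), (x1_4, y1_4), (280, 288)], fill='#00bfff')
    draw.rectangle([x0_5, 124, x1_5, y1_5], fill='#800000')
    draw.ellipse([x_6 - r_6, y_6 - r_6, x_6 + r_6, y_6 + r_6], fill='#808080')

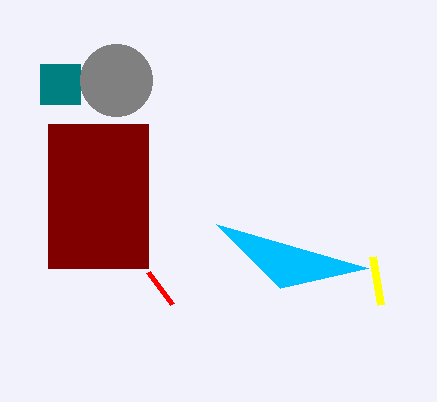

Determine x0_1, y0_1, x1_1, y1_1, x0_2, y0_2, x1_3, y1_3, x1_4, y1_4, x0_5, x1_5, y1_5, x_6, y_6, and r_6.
x0_1 = 40; y0_1 = 64; x1_1 = 80; y1_1 = 104; x0_2 = 148; y0_2 = 272; x1_3 = 380; y1_3 = 304; x1_4 = 216; y1_4 = 224; x0_5 = 48; x1_5 = 148; y1_5 = 268; x_6 = 116; y_6 = 80; r_6 = 36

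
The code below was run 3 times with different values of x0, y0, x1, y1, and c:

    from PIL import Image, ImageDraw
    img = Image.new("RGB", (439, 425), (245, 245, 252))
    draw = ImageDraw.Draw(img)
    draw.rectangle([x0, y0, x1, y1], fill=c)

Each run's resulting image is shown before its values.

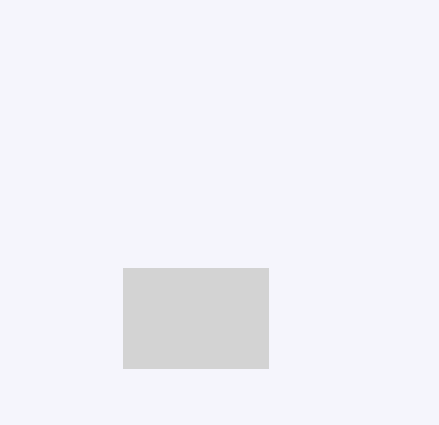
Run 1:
x0 = 123
y0 = 268
x1 = 268
y1 = 368
c = 'lightgray'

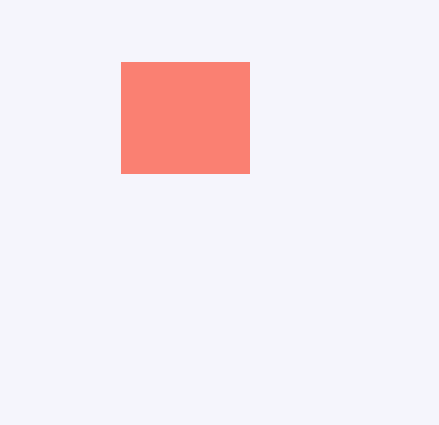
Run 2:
x0 = 121
y0 = 62
x1 = 249
y1 = 173
c = 'salmon'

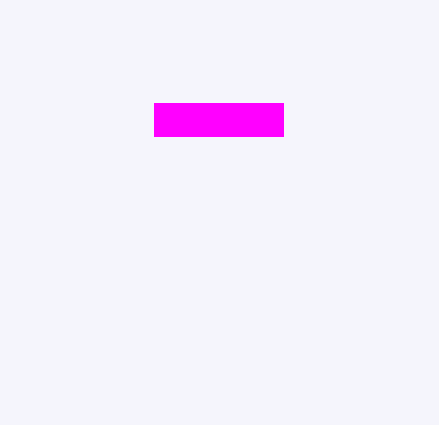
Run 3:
x0 = 154, y0 = 103, x1 = 283, y1 = 136, c = 'magenta'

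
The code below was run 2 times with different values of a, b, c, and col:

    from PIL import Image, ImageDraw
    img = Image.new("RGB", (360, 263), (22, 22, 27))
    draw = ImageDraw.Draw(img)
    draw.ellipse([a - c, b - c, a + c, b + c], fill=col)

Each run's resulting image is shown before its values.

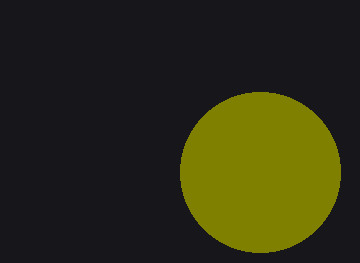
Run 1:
a = 260; b = 172; c = 80; col = 'olive'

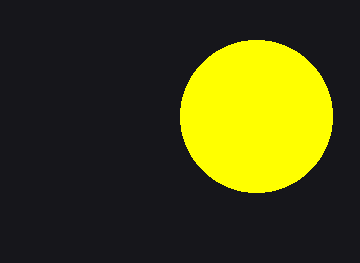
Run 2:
a = 256, b = 116, c = 76, col = 'yellow'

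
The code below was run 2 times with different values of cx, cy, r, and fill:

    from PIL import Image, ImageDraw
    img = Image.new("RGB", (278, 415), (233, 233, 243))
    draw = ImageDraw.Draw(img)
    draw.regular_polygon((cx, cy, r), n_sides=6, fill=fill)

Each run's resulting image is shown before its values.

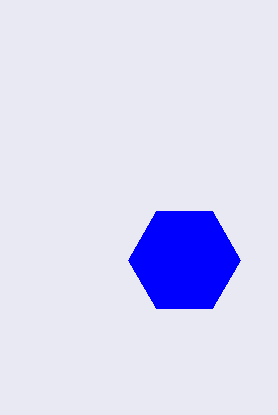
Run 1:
cx = 184; cy = 260; r = 56; fill = 'blue'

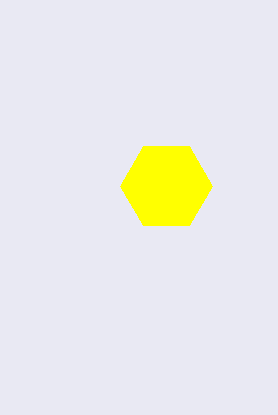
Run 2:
cx = 166
cy = 186
r = 46
fill = 'yellow'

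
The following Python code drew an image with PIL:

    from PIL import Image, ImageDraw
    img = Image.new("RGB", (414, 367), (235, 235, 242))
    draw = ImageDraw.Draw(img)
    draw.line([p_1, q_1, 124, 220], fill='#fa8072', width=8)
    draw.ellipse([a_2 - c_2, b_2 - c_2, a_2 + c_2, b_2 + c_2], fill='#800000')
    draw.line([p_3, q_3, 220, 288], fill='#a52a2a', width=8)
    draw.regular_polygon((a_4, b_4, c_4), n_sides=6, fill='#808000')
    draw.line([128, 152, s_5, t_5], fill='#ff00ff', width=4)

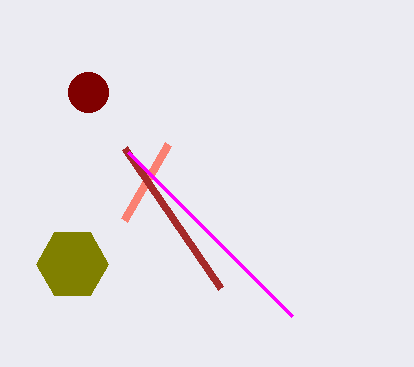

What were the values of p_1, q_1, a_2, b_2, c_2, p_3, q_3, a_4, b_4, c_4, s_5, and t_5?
p_1 = 168, q_1 = 144, a_2 = 88, b_2 = 92, c_2 = 20, p_3 = 124, q_3 = 148, a_4 = 72, b_4 = 264, c_4 = 36, s_5 = 292, t_5 = 316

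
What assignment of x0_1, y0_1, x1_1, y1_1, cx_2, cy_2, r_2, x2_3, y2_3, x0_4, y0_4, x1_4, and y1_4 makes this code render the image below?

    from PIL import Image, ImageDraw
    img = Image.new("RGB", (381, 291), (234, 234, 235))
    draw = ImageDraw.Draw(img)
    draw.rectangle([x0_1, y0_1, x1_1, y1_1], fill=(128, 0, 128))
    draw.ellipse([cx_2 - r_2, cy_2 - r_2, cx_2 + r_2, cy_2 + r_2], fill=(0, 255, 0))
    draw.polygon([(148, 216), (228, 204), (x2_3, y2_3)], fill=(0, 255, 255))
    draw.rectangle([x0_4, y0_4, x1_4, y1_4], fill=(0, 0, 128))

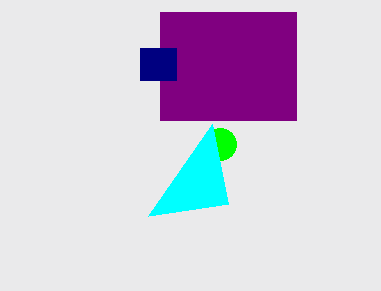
x0_1 = 160; y0_1 = 12; x1_1 = 296; y1_1 = 120; cx_2 = 220; cy_2 = 144; r_2 = 16; x2_3 = 212; y2_3 = 124; x0_4 = 140; y0_4 = 48; x1_4 = 176; y1_4 = 80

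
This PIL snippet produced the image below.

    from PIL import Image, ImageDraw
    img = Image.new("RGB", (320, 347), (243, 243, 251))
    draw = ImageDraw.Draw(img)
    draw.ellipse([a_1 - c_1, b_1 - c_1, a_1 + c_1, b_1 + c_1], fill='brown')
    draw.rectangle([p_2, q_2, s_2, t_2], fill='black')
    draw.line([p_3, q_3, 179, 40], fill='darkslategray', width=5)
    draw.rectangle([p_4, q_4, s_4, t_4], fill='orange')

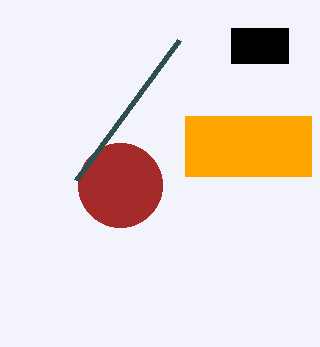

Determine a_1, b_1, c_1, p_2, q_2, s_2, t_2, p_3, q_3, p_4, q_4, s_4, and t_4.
a_1 = 120; b_1 = 185; c_1 = 42; p_2 = 231; q_2 = 28; s_2 = 288; t_2 = 63; p_3 = 76; q_3 = 180; p_4 = 185; q_4 = 116; s_4 = 311; t_4 = 176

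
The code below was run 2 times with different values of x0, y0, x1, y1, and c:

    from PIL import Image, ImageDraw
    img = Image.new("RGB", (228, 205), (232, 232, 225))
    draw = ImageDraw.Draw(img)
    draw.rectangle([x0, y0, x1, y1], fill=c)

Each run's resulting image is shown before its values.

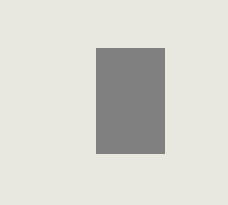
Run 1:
x0 = 96
y0 = 48
x1 = 164
y1 = 153
c = 'gray'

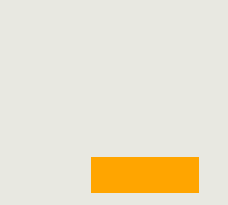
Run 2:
x0 = 91
y0 = 157
x1 = 198
y1 = 192
c = 'orange'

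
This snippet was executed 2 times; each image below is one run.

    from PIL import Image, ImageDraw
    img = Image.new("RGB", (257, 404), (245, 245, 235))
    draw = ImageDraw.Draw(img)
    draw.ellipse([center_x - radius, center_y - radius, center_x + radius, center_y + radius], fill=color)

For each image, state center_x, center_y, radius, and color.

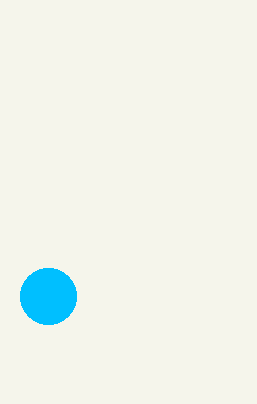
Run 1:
center_x = 48
center_y = 296
radius = 28
color = 'deepskyblue'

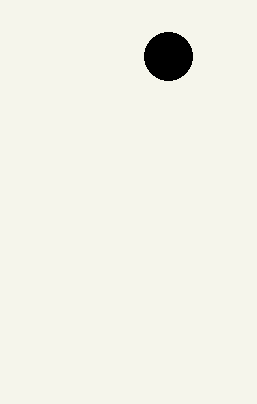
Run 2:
center_x = 168
center_y = 56
radius = 24
color = 'black'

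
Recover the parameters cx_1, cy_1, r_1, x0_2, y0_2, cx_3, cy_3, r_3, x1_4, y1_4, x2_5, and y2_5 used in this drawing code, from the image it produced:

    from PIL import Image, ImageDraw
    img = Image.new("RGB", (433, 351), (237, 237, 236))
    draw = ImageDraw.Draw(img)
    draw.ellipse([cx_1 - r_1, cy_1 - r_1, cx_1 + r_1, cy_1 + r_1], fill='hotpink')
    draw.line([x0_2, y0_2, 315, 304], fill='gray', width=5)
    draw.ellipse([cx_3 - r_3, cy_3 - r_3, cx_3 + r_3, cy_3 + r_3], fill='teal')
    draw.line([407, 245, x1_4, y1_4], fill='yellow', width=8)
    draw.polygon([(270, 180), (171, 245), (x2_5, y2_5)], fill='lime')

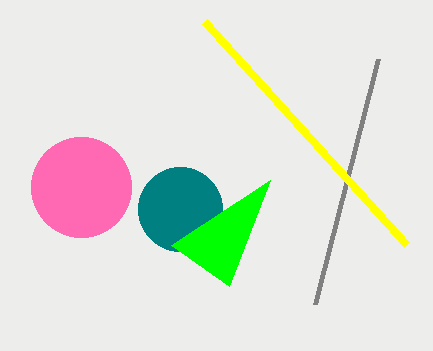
cx_1 = 81
cy_1 = 187
r_1 = 50
x0_2 = 378
y0_2 = 59
cx_3 = 180
cy_3 = 209
r_3 = 42
x1_4 = 205
y1_4 = 22
x2_5 = 229
y2_5 = 286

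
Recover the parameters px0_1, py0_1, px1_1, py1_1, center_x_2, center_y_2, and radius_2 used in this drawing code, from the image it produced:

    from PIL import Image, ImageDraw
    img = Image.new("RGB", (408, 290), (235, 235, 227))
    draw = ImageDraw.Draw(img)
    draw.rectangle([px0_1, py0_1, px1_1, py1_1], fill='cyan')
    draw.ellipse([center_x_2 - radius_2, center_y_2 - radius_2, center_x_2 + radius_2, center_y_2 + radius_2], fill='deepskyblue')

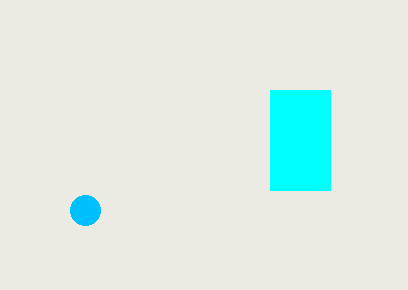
px0_1 = 270; py0_1 = 90; px1_1 = 330; py1_1 = 190; center_x_2 = 85; center_y_2 = 210; radius_2 = 15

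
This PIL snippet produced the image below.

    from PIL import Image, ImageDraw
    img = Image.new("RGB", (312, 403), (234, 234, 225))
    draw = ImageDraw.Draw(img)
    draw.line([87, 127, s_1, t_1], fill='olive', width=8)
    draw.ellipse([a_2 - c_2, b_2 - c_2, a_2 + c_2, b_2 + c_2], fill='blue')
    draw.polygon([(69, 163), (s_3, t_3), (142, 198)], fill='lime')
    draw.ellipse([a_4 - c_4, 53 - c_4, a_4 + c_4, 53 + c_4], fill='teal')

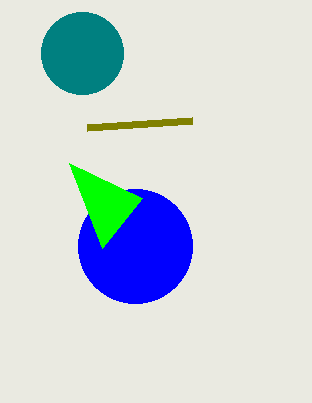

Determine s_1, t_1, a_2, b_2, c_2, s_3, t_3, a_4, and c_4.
s_1 = 192, t_1 = 120, a_2 = 135, b_2 = 246, c_2 = 57, s_3 = 102, t_3 = 248, a_4 = 82, c_4 = 41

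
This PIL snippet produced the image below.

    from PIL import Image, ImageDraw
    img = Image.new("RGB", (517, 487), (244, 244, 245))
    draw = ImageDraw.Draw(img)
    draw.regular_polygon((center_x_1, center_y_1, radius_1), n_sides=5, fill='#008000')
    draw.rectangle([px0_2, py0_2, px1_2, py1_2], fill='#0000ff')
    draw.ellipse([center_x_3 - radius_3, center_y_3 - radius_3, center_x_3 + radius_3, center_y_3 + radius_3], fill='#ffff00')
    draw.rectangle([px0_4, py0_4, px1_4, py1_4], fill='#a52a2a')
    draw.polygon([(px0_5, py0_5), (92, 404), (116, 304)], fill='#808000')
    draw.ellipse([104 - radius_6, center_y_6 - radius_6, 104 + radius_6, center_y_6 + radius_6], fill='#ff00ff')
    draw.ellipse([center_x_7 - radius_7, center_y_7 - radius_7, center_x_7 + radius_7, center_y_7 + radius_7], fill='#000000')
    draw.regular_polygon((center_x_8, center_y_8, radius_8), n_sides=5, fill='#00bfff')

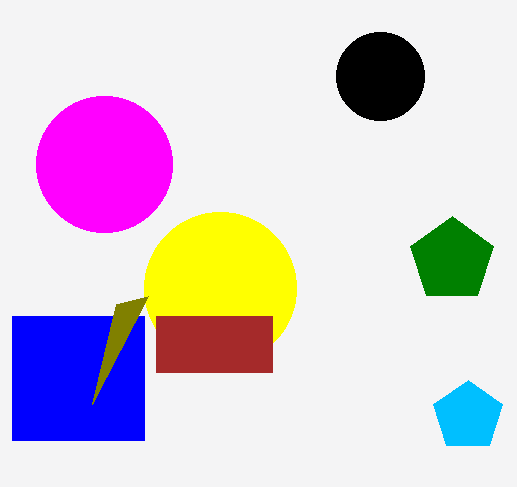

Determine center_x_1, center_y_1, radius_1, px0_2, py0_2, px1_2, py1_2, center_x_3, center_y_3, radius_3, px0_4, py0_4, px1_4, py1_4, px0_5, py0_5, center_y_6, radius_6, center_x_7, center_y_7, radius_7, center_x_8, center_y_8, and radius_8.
center_x_1 = 452
center_y_1 = 260
radius_1 = 44
px0_2 = 12
py0_2 = 316
px1_2 = 144
py1_2 = 440
center_x_3 = 220
center_y_3 = 288
radius_3 = 76
px0_4 = 156
py0_4 = 316
px1_4 = 272
py1_4 = 372
px0_5 = 148
py0_5 = 296
center_y_6 = 164
radius_6 = 68
center_x_7 = 380
center_y_7 = 76
radius_7 = 44
center_x_8 = 468
center_y_8 = 416
radius_8 = 36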